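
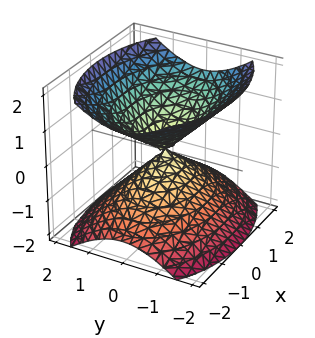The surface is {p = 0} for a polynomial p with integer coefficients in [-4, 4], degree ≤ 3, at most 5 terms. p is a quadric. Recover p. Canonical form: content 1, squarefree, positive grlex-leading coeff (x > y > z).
x^2 + 2*y^2 - 2*z^2

(a) There are 2 components. Treating them together as one polynomial.
(b) Degree: a double cone through the origin; a quadric, so deg p = 2.
(c) Symmetries: mirror symmetry z ↦ −z ⇒ only even powers of z; the x ↦ −x reflection is a symmetry, so x appears only in even powers; the y ↦ −y reflection is a symmetry, so y appears only in even powers.
(d) Checking where it meets the axes: one z-axis crossing is at z = 0; it meets the x-axis at x = 0 (among the integer gridlines); one y-axis crossing is at y = 0.
(e) Putting this together gives p.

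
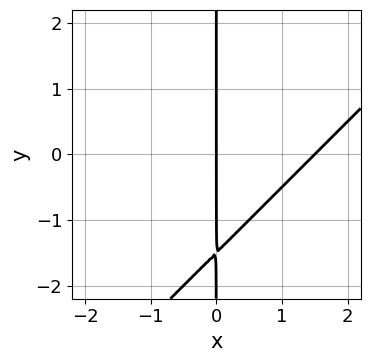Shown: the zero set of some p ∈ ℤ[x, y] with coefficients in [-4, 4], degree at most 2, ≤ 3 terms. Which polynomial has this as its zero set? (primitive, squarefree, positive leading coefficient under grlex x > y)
(a) Degree: no degree-1 curve has this shape, so deg p = 2.
(b) Against the integer gridlines: one x-axis crossing is at x = 0; the visible y-axis segment lies entirely on the curve.
(c) Matching integer coefficients to the picture gives p.

2*x^2 - 2*x*y - 3*x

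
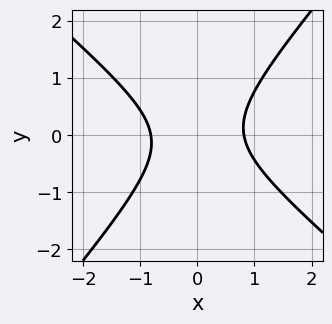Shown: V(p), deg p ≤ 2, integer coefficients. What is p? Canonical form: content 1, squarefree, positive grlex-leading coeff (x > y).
1. The degree is 2 — a generic line meets the curve in up to 2 points.
2. Checking where it meets the axes: the curve avoids every integer y-axis point in the box.
3. Solving for integer coefficients yields p as stated.

3*x^2 + x*y - 3*y^2 - 2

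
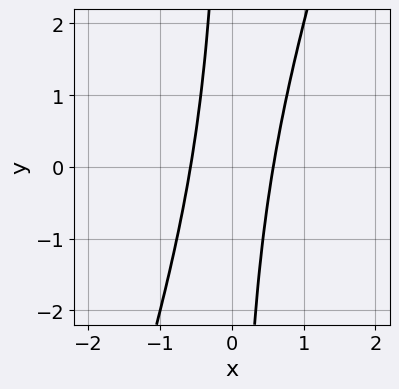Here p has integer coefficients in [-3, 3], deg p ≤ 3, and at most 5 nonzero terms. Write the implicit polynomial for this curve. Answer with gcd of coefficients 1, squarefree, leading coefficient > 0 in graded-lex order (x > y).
3*x^2 - x*y - 1

Degree: the shape is more complex than any degree-1 curve, so deg p = 2.
From the axis intercepts and sections: no y-intercept at any integer in the box.
Solving for integer coefficients yields p as stated.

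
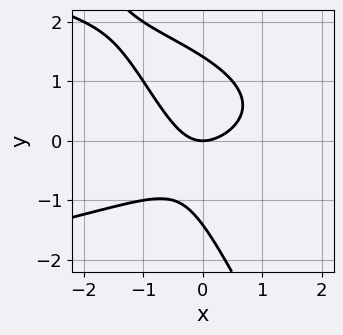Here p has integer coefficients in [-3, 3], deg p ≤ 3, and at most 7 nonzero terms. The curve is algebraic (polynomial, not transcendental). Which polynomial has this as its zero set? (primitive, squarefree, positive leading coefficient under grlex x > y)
2*x*y^2 + y^3 + 2*x^2 - x*y - 2*y

(a) Degree: a generic line meets the curve in up to 3 points, so deg p = 3.
(b) Observable constraints: one x-axis crossing is at x = 0; it crosses the y-axis at the gridline y = 0.
(c) Assembling these constraints gives the stated polynomial.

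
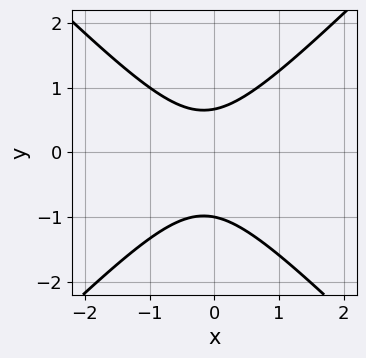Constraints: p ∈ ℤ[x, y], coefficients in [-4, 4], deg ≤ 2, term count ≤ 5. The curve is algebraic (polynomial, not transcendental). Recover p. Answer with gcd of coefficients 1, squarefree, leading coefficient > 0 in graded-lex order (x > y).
3*x^2 - 3*y^2 + x - y + 2

(a) deg p = 2. A generic line meets the curve in up to 2 points.
(b) Checking where it meets the axes: no x-intercept at any integer in the box; it meets the y-axis at y = -1 (among the integer gridlines).
(c) Matching integer coefficients to the picture gives p.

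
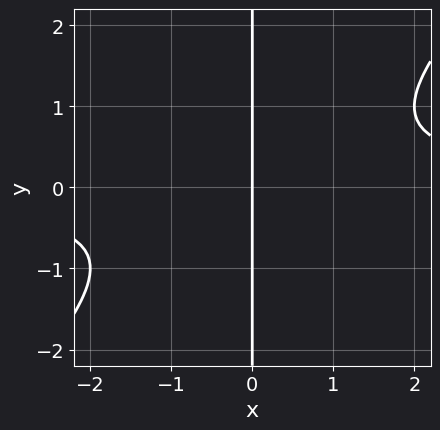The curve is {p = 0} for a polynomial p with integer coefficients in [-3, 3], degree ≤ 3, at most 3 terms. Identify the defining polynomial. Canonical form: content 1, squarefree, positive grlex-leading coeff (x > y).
x^2*y - x*y^2 - x

(a) The degree is 3 — a generic line meets the curve in up to 3 points.
(b) Reading off the gridlines: it crosses the x-axis at the gridline x = 0; the visible y-axis segment lies entirely on the curve.
(c) Putting this together gives p.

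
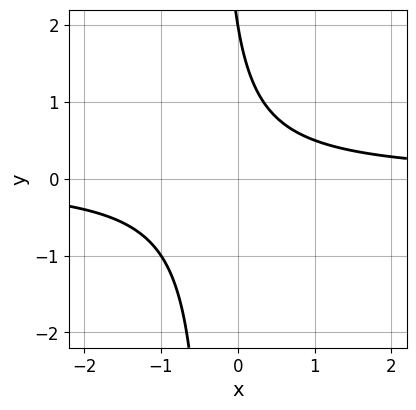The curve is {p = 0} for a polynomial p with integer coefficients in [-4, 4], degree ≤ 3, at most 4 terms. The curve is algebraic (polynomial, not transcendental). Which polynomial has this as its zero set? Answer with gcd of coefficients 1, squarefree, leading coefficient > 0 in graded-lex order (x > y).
3*x*y + y - 2

The degree is 2 — a generic line meets the curve in up to 2 points.
Checking where it meets the axes: it crosses the y-axis at the gridline y = 2; no x-intercept at any integer in the box.
Matching integer coefficients to the picture gives p.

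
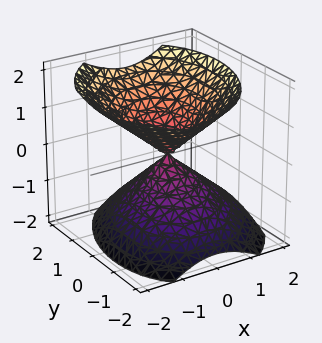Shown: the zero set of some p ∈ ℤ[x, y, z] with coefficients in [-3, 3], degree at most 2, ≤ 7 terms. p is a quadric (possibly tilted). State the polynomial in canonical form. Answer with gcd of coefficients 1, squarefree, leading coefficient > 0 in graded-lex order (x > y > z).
(a) There are 2 components.
(b) The degree is 2 — a generic line meets the surface in up to 2 points.
(c) Reading off the gridlines: one y-axis crossing is at y = 0; it crosses the z-axis at the gridline z = 0.
(d) Matching integer coefficients to the picture gives p.

3*x^2 - x*y + x*z + 2*y^2 - 3*z^2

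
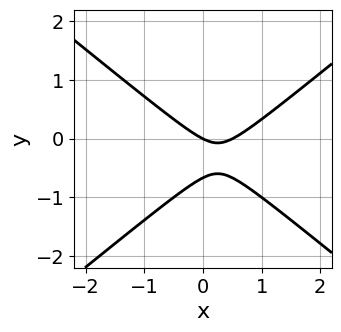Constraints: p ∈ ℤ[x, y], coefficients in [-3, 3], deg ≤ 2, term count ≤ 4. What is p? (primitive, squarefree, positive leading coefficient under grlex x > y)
Degree: no degree-1 curve has this shape, so deg p = 2.
From the axis intercepts and sections: it crosses the y-axis at the gridline y = 0; it crosses the x-axis at the gridline x = 0.
Together with the visible shape, these determine p as stated.

2*x^2 - 3*y^2 - x - 2*y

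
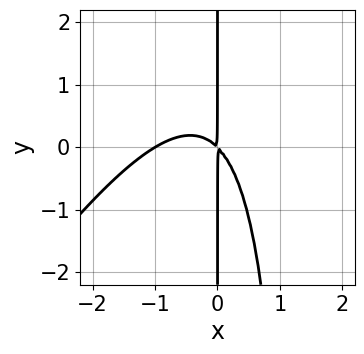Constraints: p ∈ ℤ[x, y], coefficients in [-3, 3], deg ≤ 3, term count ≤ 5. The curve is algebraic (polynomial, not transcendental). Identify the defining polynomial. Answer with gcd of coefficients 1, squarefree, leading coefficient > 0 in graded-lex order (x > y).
(a) Degree: a generic line meets the curve in up to 3 points, so deg p = 3.
(b) From the axis intercepts and sections: it meets the x-axis at x = -1 (among the integer gridlines); every point of the y-axis in the box is on the curve.
(c) Together with the visible shape, these determine p as stated.

3*x^3 - 2*x^2*y + 3*x^2 + 3*x*y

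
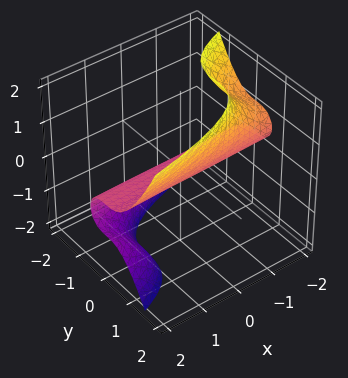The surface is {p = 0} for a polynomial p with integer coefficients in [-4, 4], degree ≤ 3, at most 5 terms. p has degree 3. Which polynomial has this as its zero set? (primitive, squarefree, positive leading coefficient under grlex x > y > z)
x*z^2 - 2*y^3 + 2*z

Degree: a generic line meets the surface in up to 3 points, so deg p = 3.
From the axis intercepts and sections: it crosses the y-axis at the gridline y = 0; it crosses the z-axis at the gridline z = 0; every point of the x-axis in the box is on the surface.
Fitting integer coefficients to these (and the overall shape) gives p.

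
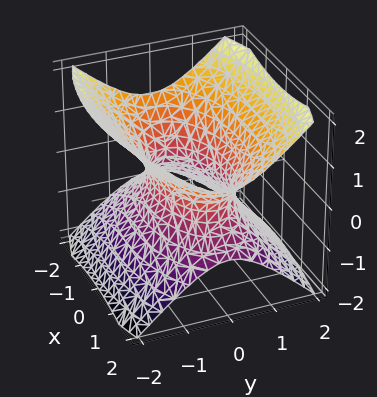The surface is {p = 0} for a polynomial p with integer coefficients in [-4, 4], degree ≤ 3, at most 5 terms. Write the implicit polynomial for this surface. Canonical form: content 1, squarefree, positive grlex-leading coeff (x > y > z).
x^2 + 3*y^2 - 3*z^2 - 2

First, the degree is 2 — an hourglass — one-sheet hyperboloid; a quadric.
Then, symmetries: it's symmetric under y → −y, forcing even powers of y; it's symmetric under x → −x, forcing even powers of x; it's symmetric under z → −z, forcing even powers of z.
Then, from the visible intercepts: the surface avoids every integer z-axis point in the box.
Finally, these observations pin down the coefficients.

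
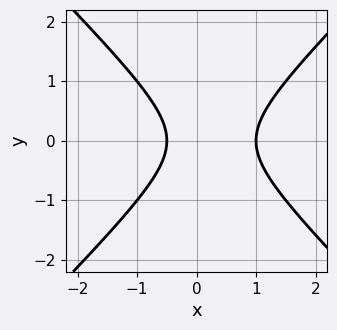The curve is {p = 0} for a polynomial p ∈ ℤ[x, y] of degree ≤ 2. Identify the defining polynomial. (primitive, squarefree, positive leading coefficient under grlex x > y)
First, deg p = 2.
Next, symmetries: the y ↦ −y reflection is a symmetry, so y appears only in even powers.
Next, from the visible intercepts: it misses every integer gridline on the y-axis; it meets the x-axis at x = 1 (among the integer gridlines).
Finally, the integer polynomial consistent with all of this is the stated p.

2*x^2 - 2*y^2 - x - 1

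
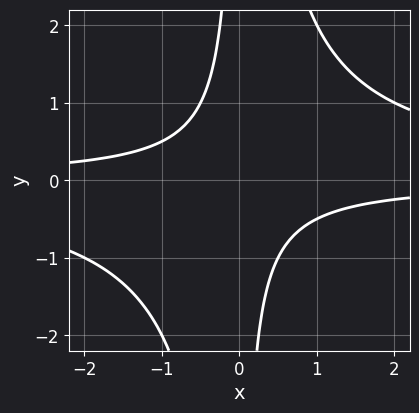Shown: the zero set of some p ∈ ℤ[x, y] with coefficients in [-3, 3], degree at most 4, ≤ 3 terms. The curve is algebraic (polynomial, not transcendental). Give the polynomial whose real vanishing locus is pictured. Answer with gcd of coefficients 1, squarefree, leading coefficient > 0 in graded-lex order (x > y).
The degree is 4 — no degree-3 curve has this shape.
From the visible intercepts: no y-intercept at any integer in the box; no x-intercept at any integer in the box.
Putting this together gives p.

2*x^2*y^2 - 3*x*y - 2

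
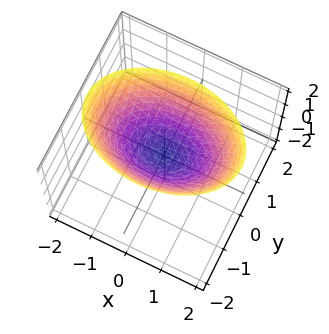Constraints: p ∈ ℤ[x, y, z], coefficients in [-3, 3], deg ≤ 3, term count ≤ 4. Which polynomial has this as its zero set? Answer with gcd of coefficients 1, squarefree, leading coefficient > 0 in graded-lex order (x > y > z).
x^2 + 2*y^2 - 2*z

deg p = 2. A single bowl opening along one axis; a quadric.
Symmetries: it's symmetric under x → −x, forcing even powers of x; mirror symmetry y ↦ −y ⇒ only even powers of y.
Observable constraints: one z-axis crossing is at z = 0; it crosses the y-axis at the gridline y = 0.
Together with the visible shape, these determine p as stated.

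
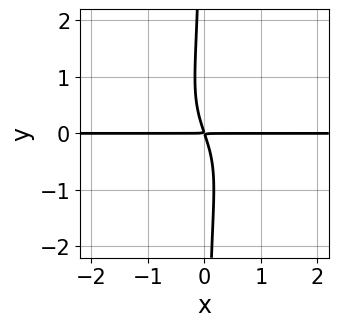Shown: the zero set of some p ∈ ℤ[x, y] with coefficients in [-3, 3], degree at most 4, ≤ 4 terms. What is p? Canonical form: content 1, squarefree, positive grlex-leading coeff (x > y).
3*x*y^3 + 3*x*y + y^2

deg p = 4.
From the visible intercepts: every point of the x-axis in the box is on the curve.
Assembling these constraints gives the stated polynomial.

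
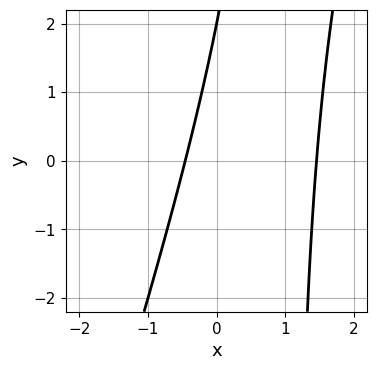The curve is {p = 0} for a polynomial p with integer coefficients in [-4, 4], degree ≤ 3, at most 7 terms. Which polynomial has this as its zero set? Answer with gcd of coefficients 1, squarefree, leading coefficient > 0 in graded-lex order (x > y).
1. deg p = 2. A generic line meets the curve in up to 2 points.
2. Reading off the gridlines: it crosses the y-axis at the gridline y = 2.
3. Solving for integer coefficients yields p as stated.

3*x^2 - x*y - 3*x + y - 2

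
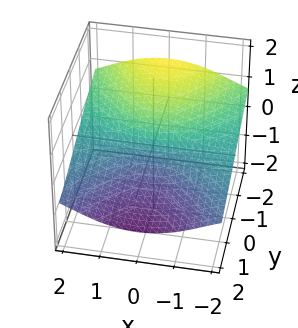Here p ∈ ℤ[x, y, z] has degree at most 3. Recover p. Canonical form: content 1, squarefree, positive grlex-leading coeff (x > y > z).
(a) The degree is 3 — the shape is more complex than any degree-2 surface.
(b) Observable constraints: every point of the x-axis in the box is on the surface; one z-axis crossing is at z = 0; it crosses the y-axis at the gridline y = 0.
(c) Fitting integer coefficients to these (and the overall shape) gives p.

2*x^2*z + 3*z^3 + 3*y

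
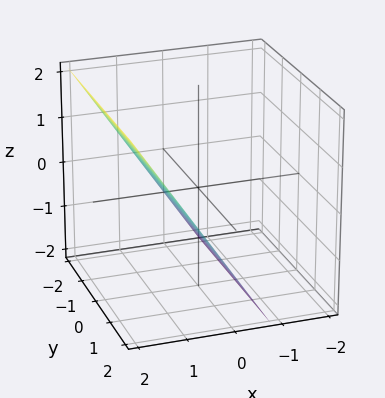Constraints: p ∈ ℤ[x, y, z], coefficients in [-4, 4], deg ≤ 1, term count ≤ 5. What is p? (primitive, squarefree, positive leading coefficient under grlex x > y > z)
3*x - 2*z - 2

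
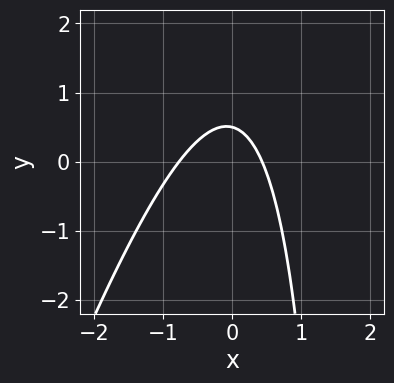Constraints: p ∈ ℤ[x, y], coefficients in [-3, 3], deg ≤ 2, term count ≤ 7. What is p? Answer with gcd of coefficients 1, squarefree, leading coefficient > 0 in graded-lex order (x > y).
3*x^2 - x*y + x + 2*y - 1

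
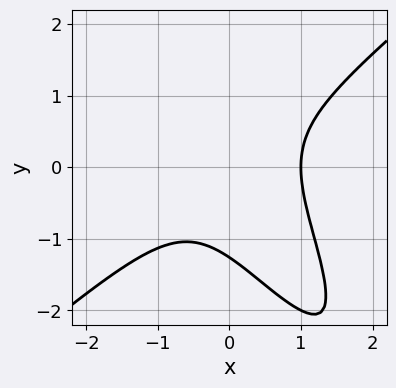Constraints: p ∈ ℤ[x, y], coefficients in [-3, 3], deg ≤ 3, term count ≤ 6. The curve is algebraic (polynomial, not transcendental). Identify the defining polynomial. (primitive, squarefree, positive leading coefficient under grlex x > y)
2*x^3 - 2*x*y^2 - y^3 - 2

1. Degree: the shape is more complex than any degree-2 curve, so deg p = 3.
2. Checking where it meets the axes: it meets the x-axis at x = 1 (among the integer gridlines).
3. Together with the visible shape, these determine p as stated.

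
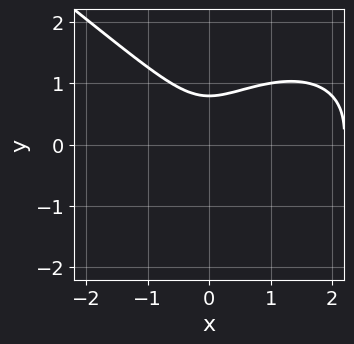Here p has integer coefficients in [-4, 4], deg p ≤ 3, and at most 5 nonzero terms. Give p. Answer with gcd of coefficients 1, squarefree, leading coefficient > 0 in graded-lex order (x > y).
x^3 + 2*y^3 - 2*x^2 - 1

(a) deg p = 3.
(b) From the axis intercepts and sections: the curve avoids every integer x-axis point in the box.
(c) Fitting integer coefficients to these (and the overall shape) gives p.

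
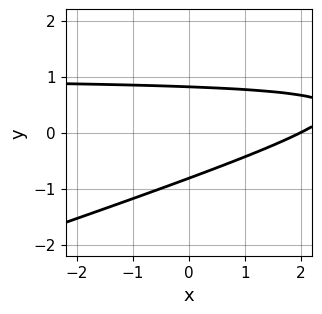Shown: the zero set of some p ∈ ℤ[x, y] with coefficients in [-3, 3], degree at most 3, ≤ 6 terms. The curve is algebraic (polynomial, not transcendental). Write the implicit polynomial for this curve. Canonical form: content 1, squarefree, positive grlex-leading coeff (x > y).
x*y - 3*y^2 - x + 2

1. Degree: no degree-1 curve has this shape, so deg p = 2.
2. Checking where it meets the axes: it meets the x-axis at x = 2 (among the integer gridlines).
3. Solving for integer coefficients yields p as stated.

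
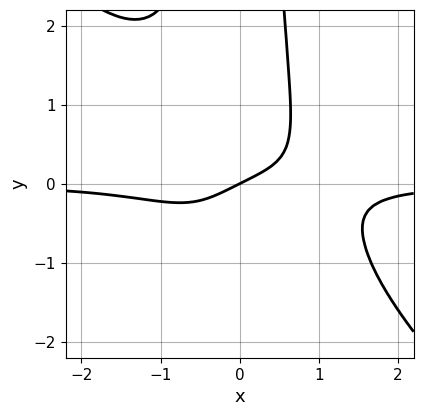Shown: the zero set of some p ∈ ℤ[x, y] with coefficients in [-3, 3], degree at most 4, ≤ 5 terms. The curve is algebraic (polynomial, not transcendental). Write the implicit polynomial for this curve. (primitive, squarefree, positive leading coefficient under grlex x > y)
2*x^3*y + 2*x^2*y^2 + x - 2*y

First, the degree is 4 — a generic line meets the curve in up to 4 points.
Next, observable constraints: it meets the y-axis at y = 0 (among the integer gridlines); it meets the x-axis at x = 0 (among the integer gridlines).
Finally, fitting integer coefficients to these (and the overall shape) gives p.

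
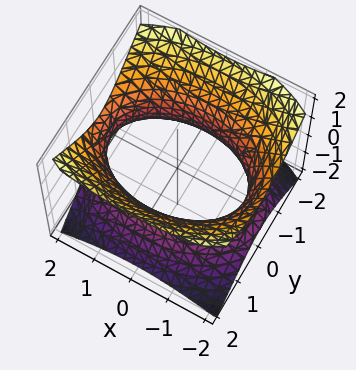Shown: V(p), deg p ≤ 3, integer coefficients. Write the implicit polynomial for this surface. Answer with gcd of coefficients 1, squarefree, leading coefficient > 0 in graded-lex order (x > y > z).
x^2 + 2*y^2 - 2*z^2 - 3

1. deg p = 2.
2. Symmetries: the y ↦ −y reflection is a symmetry, so y appears only in even powers; it's symmetric under x → −x, forcing even powers of x; mirror symmetry z ↦ −z ⇒ only even powers of z.
3. From the visible intercepts: no z-intercept at any integer in the box.
4. Matching integer coefficients to the picture gives p.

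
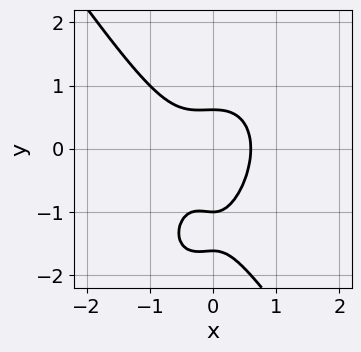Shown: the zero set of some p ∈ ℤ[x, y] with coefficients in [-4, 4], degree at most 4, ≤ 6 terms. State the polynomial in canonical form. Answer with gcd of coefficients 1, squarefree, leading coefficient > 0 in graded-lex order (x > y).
(a) Degree: the shape is more complex than any degree-2 curve, so deg p = 3.
(b) Reading off the gridlines: one y-axis crossing is at y = -1.
(c) Fitting integer coefficients to these (and the overall shape) gives p.

3*x^3 + y^3 + x^2 + 2*y^2 - 1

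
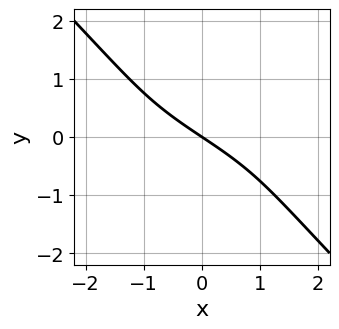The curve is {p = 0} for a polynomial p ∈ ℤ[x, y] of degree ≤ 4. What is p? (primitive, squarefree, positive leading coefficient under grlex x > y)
First, degree: no degree-2 curve has this shape, so deg p = 3.
Next, against the integer gridlines: it crosses the x-axis at the gridline x = 0; it crosses the y-axis at the gridline y = 0.
Finally, the integer polynomial consistent with all of this is the stated p.

2*x*y^2 + 2*y^3 + 2*x + 3*y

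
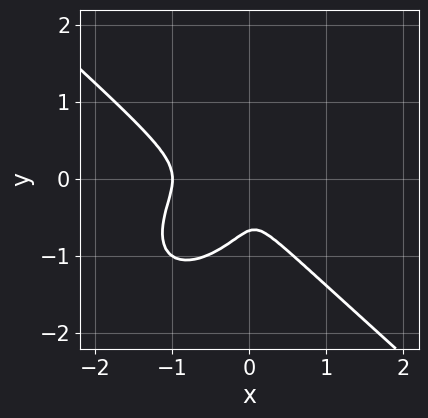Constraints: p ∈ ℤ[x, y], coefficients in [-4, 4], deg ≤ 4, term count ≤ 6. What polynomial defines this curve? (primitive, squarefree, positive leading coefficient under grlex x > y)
3*x^3 - x*y^2 + 3*y^3 + 3*x^2 + 2*y^2

deg p = 3. A generic line meets the curve in up to 3 points.
Checking where it meets the axes: one x-axis crossing is at x = -1.
Putting this together gives p.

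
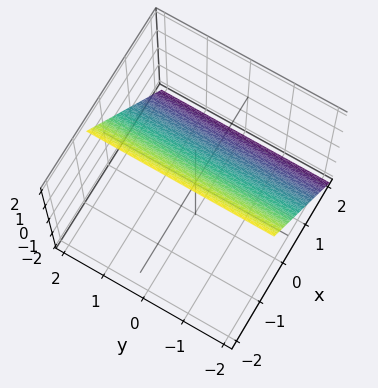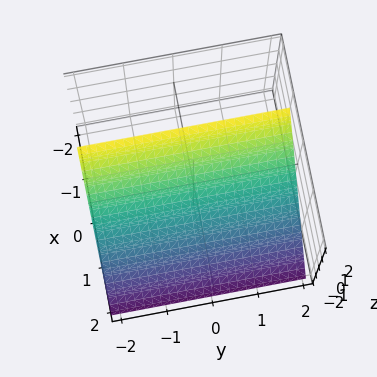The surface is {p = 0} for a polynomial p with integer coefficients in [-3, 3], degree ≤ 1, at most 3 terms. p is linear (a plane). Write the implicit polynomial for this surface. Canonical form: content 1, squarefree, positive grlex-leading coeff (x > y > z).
(a) The degree is 1 — every cross-section is a straight line — this is a plane.
(b) From the axis intercepts and sections: it misses every integer gridline on the y-axis; it crosses the z-axis at the gridline z = 1.
(c) Fitting integer coefficients to these (and the overall shape) gives p.

3*x + 2*z - 2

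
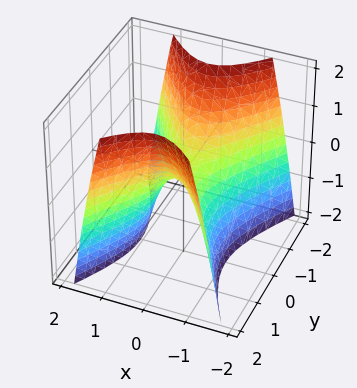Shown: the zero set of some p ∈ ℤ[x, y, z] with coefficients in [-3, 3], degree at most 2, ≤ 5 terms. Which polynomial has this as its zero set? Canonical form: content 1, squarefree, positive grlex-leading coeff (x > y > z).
2*x^2 - y^2 + z

deg p = 2. A saddle surface; a quadric.
Symmetries: the y ↦ −y reflection is a symmetry, so y appears only in even powers; mirror symmetry x ↦ −x ⇒ only even powers of x.
From the visible intercepts: one z-axis crossing is at z = 0; one x-axis crossing is at x = 0.
Putting this together gives p.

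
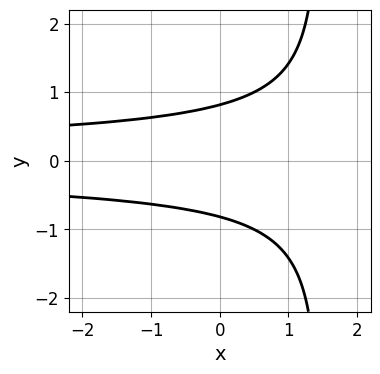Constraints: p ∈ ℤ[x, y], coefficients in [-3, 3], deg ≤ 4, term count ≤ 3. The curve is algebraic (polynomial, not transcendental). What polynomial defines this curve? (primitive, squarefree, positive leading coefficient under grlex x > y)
First, the degree is 3 — a generic line meets the curve in up to 3 points.
Next, symmetries: it's symmetric under y → −y, forcing even powers of y.
Next, reading off the gridlines: it misses every integer gridline on the x-axis.
Finally, together with the visible shape, these determine p as stated.

2*x*y^2 - 3*y^2 + 2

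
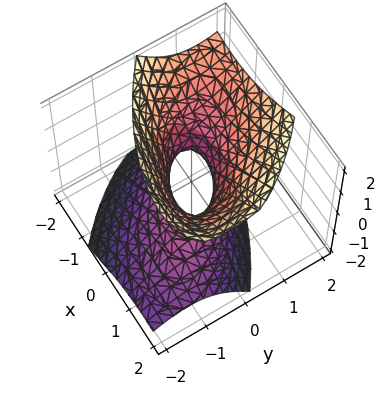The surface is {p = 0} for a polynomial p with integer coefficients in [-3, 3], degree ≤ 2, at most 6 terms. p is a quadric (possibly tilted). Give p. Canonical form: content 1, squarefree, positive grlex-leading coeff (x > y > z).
2*x^2 + 3*x*y + 3*y^2 - 2*y*z - 2*z^2 - 1

1. deg p = 2.
2. From the axis intercepts and sections: no z-intercept at any integer in the box.
3. These observations pin down the coefficients.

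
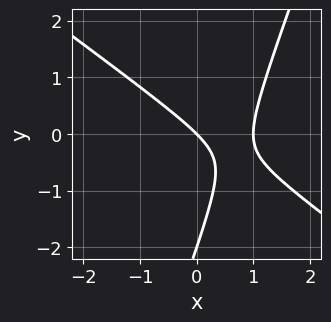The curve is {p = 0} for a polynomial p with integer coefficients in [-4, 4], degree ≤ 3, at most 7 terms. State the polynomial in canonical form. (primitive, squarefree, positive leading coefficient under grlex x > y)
2*x^2 + 2*x*y - y^2 - 2*x - 2*y

First, the degree is 2 — the shape is more complex than any degree-1 curve.
Next, observable constraints: the x-axis gridline crossings are at x ∈ {0, 1}; among the integer gridlines, it crosses the y-axis at y ∈ {-2, 0}.
Finally, putting this together gives p.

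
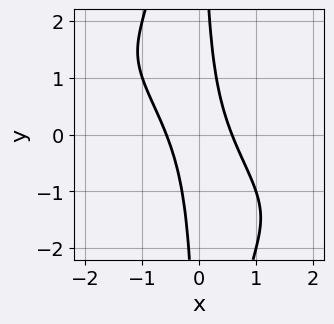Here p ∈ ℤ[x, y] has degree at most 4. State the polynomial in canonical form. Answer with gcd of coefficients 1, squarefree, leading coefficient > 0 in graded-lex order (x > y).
x^3*y + x^2*y^2 + 3*x^2 + 2*x*y - 1

(a) deg p = 4. A generic line meets the curve in up to 4 points.
(b) Observable constraints: no y-intercept at any integer in the box.
(c) Solving for integer coefficients yields p as stated.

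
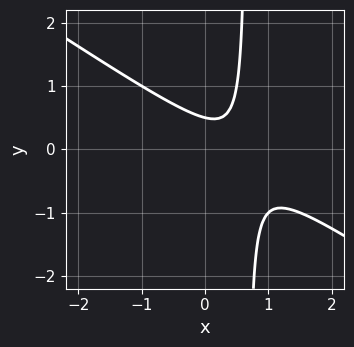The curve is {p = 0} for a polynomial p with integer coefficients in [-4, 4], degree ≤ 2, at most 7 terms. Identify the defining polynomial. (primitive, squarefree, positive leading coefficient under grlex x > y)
2*x^2 + 3*x*y - 2*x - 2*y + 1

(a) deg p = 2. No degree-1 curve has this shape.
(b) From the visible intercepts: the curve avoids every integer x-axis point in the box.
(c) Solving for integer coefficients yields p as stated.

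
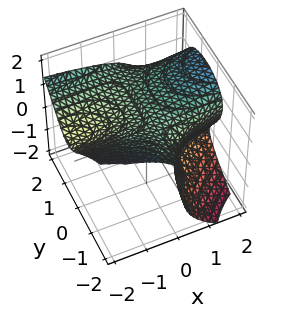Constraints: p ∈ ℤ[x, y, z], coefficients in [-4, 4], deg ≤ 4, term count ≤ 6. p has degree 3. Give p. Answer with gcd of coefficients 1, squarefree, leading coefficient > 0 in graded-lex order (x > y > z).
x*y^2 + z^3 - x*y - x*z - 1

Degree: the shape is more complex than any degree-2 surface, so deg p = 3.
Reading off the gridlines: the surface avoids every integer x-axis point in the box; the surface avoids every integer y-axis point in the box.
The integer polynomial consistent with all of this is the stated p.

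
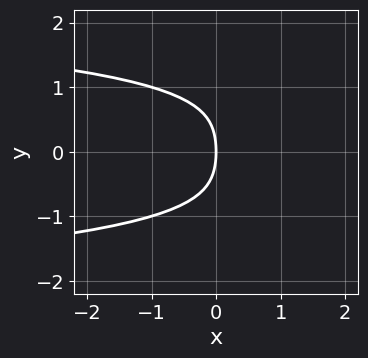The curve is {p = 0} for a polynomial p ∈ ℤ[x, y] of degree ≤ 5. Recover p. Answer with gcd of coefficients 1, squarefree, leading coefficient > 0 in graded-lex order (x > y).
2*y^4 + y^2 + 3*x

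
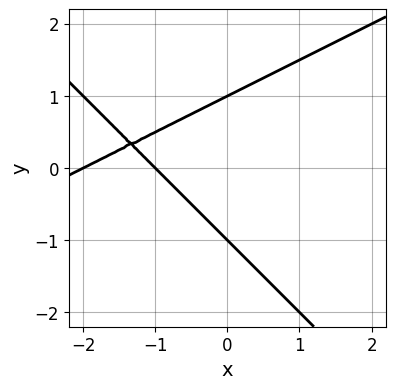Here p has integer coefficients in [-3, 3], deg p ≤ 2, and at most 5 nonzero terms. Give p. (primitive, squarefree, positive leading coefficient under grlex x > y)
x^2 - x*y - 2*y^2 + 3*x + 2

(a) Degree: the shape is more complex than any degree-1 curve, so deg p = 2.
(b) Reading off the gridlines: among the integer gridlines, it crosses the x-axis at x ∈ {-2, -1}; the y-axis gridline crossings are at y ∈ {-1, 1}.
(c) Putting this together gives p.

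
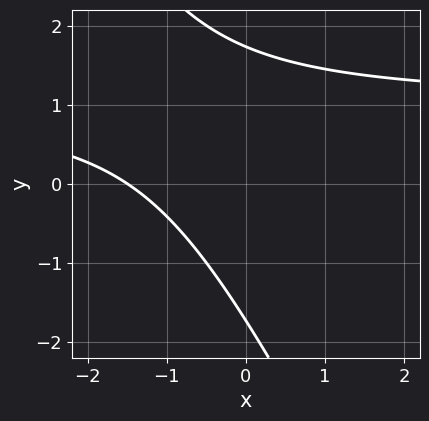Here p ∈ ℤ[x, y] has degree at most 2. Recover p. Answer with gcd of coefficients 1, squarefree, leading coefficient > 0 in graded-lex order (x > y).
2*x*y + y^2 - 2*x - 3

1. Degree: no degree-1 curve has this shape, so deg p = 2.
2. Putting this together gives p.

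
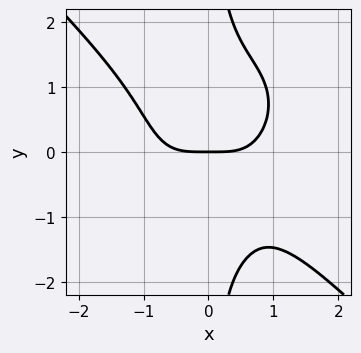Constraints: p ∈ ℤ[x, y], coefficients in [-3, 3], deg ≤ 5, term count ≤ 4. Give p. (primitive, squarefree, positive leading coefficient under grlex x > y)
2*x^4 + 2*x*y^3 - 3*y

deg p = 4.
From the axis intercepts and sections: one y-axis crossing is at y = 0; one x-axis crossing is at x = 0.
Together with the visible shape, these determine p as stated.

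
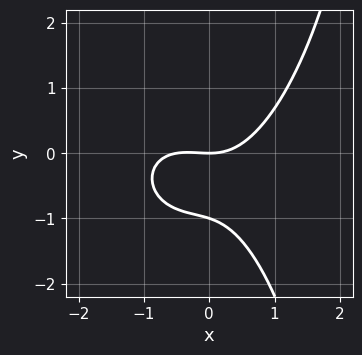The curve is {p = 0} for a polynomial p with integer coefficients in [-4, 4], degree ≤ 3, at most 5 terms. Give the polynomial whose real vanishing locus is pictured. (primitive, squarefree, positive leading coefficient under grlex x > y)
1. Degree: the shape is more complex than any degree-2 curve, so deg p = 3.
2. From the axis intercepts and sections: among the integer gridlines, it crosses the y-axis at y ∈ {-1, 0}; it meets the x-axis at x = 0 (among the integer gridlines).
3. The integer polynomial consistent with all of this is the stated p.

2*x^3 + x*y^2 + x^2 - 3*y^2 - 3*y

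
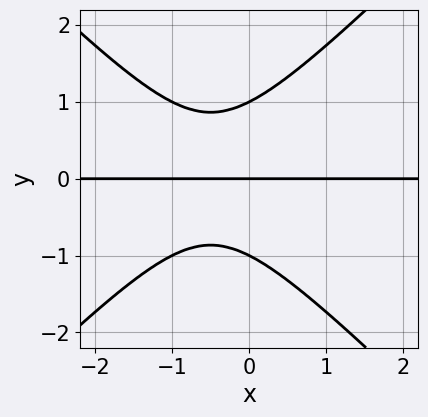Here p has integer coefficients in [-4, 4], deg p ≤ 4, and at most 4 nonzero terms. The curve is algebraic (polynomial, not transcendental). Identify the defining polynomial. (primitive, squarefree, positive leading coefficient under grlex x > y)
The degree is 3 — the shape is more complex than any degree-2 curve.
Reading off the gridlines: the visible x-axis segment lies entirely on the curve; the y-axis gridline crossings are at y ∈ {-1, 0, 1}.
Solving for integer coefficients yields p as stated.

x^2*y - y^3 + x*y + y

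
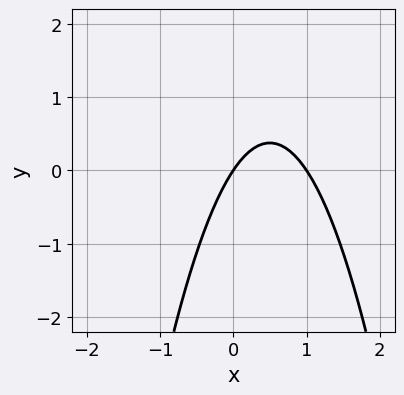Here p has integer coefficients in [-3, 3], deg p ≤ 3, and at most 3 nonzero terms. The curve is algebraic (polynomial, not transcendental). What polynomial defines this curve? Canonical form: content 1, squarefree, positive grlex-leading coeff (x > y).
Degree: the shape is more complex than any degree-1 curve, so deg p = 2.
From the visible intercepts: the x-axis gridline crossings are at x ∈ {0, 1}; one y-axis crossing is at y = 0.
Together with the visible shape, these determine p as stated.

3*x^2 - 3*x + 2*y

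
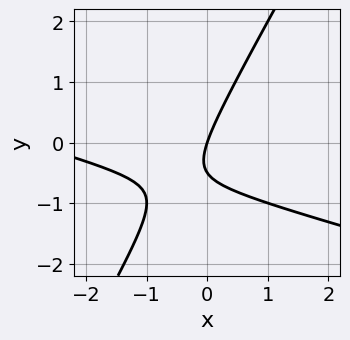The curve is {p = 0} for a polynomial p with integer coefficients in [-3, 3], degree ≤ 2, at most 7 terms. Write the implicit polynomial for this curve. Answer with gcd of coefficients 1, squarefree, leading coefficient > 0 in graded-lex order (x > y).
1. The degree is 2 — no degree-1 curve has this shape.
2. From the visible intercepts: one x-axis crossing is at x = 0; one y-axis crossing is at y = 0.
3. The integer polynomial consistent with all of this is the stated p.

x^2 + 3*x*y - 2*y^2 + 3*x - y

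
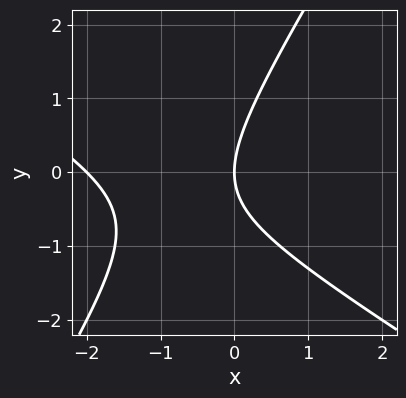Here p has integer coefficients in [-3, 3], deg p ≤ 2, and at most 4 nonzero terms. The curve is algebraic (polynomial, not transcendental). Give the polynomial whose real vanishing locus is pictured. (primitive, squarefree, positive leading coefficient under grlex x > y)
x^2 + x*y - y^2 + 2*x

1. The degree is 2 — the shape is more complex than any degree-1 curve.
2. Checking where it meets the axes: the x-axis gridline crossings are at x ∈ {-2, 0}; it crosses the y-axis at the gridline y = 0.
3. Putting this together gives p.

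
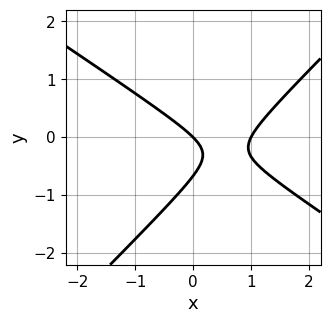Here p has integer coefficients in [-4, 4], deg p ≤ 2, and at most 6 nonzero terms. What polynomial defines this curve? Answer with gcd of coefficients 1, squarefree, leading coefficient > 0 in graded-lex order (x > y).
(a) Degree: a generic line meets the curve in up to 2 points, so deg p = 2.
(b) Observable constraints: the x-axis gridline crossings are at x ∈ {0, 1}; it meets the y-axis at y = 0 (among the integer gridlines).
(c) Assembling these constraints gives the stated polynomial.

2*x^2 + x*y - 3*y^2 - 2*x - 2*y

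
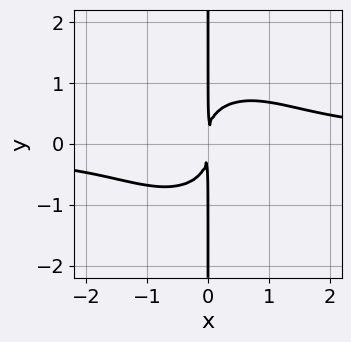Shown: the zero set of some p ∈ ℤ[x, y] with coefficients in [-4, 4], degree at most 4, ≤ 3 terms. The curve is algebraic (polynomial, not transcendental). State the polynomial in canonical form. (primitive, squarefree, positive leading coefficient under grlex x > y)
x^3*y + x*y^3 - x^2

First, the degree is 4 — a generic line meets the curve in up to 4 points.
Next, from the axis intercepts and sections: the visible y-axis segment lies entirely on the curve.
Finally, putting this together gives p.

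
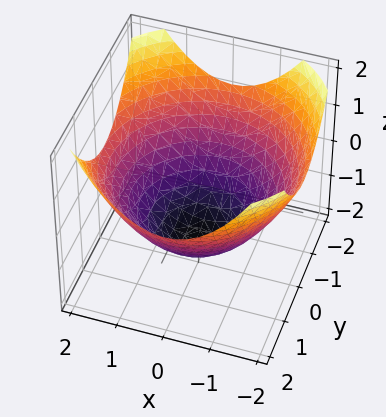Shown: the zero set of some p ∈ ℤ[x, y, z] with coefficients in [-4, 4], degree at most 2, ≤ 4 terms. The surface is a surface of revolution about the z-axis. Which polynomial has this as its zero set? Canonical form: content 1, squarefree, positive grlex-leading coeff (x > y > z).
1. Degree: the shape is more complex than any degree-1 surface, so deg p = 2.
2. Symmetry: the surface is invariant under rotation about z: p = q(x² + y², z).
3. From the axis intercepts and sections: a circular section at z = 0 has radius between 1 and 2.
4. Together with the visible shape, these determine p as stated.

x^2 + y^2 - 2*z - 3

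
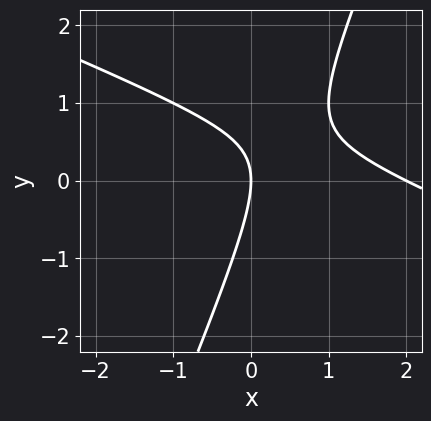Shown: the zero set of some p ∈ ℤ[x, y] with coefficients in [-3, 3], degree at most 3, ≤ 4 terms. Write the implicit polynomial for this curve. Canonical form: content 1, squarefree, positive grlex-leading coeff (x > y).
1. deg p = 2.
2. From the visible intercepts: the x-axis gridline crossings are at x ∈ {0, 2}; it meets the y-axis at y = 0 (among the integer gridlines).
3. Solving for integer coefficients yields p as stated.

x^2 + 2*x*y - y^2 - 2*x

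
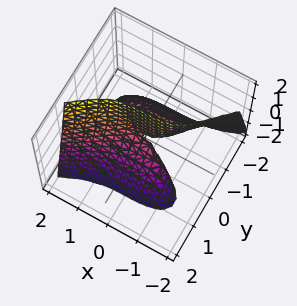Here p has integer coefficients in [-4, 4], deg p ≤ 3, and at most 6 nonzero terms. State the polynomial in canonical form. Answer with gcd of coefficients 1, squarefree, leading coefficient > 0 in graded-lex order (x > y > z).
First, the degree is 3 — the shape is more complex than any degree-2 surface.
Then, observable constraints: it meets the y-axis at y = 0 (among the integer gridlines); one x-axis crossing is at x = 0; the visible z-axis segment lies entirely on the surface.
Finally, solving for integer coefficients yields p as stated.

x^3 - 3*y^3 - 2*y^2 - 3*y*z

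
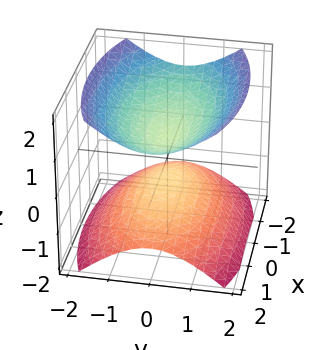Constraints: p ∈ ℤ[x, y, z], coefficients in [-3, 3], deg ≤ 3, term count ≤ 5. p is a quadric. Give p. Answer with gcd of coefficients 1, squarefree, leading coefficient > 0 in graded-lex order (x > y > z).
x^2 + 3*y^2 - 3*z^2 + 1

The picture has 2 separate pieces.
Degree: two sheets facing apart; a quadric, so deg p = 2.
Symmetries: mirror symmetry z ↦ −z ⇒ only even powers of z; the y ↦ −y reflection is a symmetry, so y appears only in even powers; it's symmetric under x → −x, forcing even powers of x.
Against the integer gridlines: no y-intercept at any integer in the box; no x-intercept at any integer in the box.
Solving for integer coefficients yields p as stated.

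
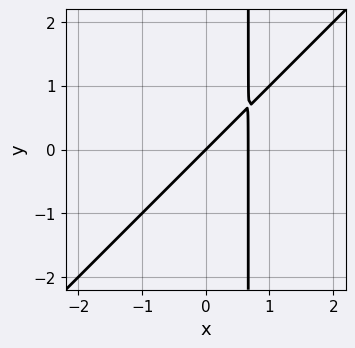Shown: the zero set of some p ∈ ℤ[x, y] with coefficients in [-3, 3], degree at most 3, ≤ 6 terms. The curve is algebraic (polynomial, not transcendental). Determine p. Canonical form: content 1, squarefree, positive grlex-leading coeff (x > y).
3*x^2 - 3*x*y - 2*x + 2*y

First, degree: no degree-1 curve has this shape, so deg p = 2.
Next, reading off the gridlines: one y-axis crossing is at y = 0; it meets the x-axis at x = 0 (among the integer gridlines).
Finally, assembling these constraints gives the stated polynomial.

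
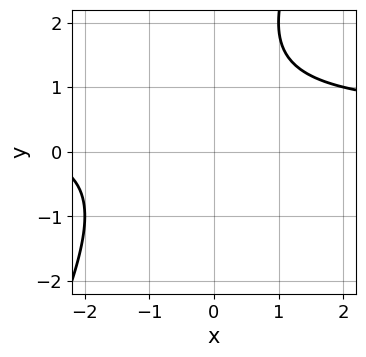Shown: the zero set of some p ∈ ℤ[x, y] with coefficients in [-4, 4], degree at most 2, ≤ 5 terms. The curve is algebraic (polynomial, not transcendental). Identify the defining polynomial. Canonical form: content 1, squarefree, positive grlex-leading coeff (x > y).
2*x*y - y^2 - x + 2*y - 3

1. deg p = 2. A generic line meets the curve in up to 2 points.
2. Reading off the gridlines: the curve avoids every integer y-axis point in the box; the curve avoids every integer x-axis point in the box.
3. Putting this together gives p.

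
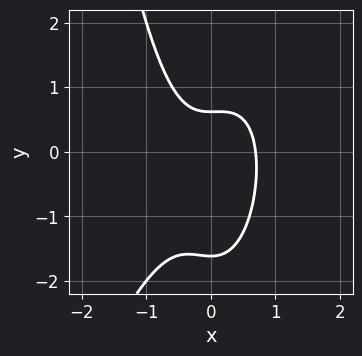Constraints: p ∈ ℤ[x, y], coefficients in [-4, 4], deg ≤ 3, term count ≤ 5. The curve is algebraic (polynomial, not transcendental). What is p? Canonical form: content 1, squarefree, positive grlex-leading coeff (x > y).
3*x^3 - x^2*y + y^2 + y - 1

First, degree: no degree-2 curve has this shape, so deg p = 3.
Finally, matching integer coefficients to the picture gives p.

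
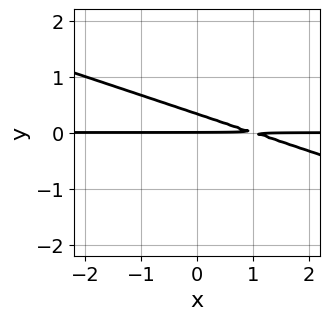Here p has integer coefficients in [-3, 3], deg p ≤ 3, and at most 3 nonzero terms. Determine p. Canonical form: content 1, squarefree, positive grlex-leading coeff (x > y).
x*y + 3*y^2 - y

The degree is 2 — a generic line meets the curve in up to 2 points.
Against the integer gridlines: every point of the x-axis in the box is on the curve; it crosses the y-axis at the gridline y = 0.
Assembling these constraints gives the stated polynomial.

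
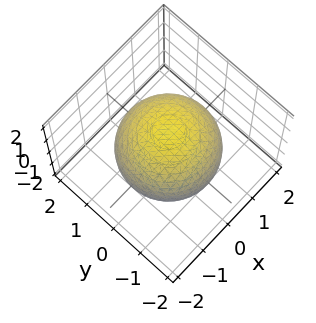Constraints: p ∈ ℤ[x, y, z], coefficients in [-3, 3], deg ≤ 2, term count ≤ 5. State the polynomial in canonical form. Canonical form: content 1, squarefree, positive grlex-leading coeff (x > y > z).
x^2 + y^2 + z^2 - 2

1. deg p = 2. A closed, bounded, convex surface; a quadric.
2. Symmetries: rotational symmetry about the z-axis ⇒ p depends on x, y only through x² + y²; it's symmetric under z → −z, forcing even powers of z.
3. From the axis intercepts and sections: a circular section at z = 0 has radius between 1 and 2.
4. Putting this together gives p.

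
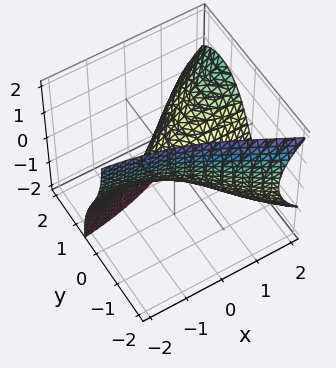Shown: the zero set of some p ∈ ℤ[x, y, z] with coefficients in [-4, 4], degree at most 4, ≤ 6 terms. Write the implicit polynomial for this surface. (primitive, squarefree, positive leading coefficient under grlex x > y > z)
y^3 + y*z^2 - 3*x*y + 3*z

First, the degree is 3 — the shape is more complex than any degree-2 surface.
Then, against the integer gridlines: the visible x-axis segment lies entirely on the surface; it meets the y-axis at y = 0 (among the integer gridlines); it crosses the z-axis at the gridline z = 0.
Finally, fitting integer coefficients to these (and the overall shape) gives p.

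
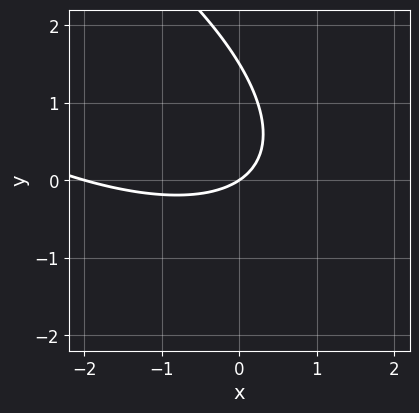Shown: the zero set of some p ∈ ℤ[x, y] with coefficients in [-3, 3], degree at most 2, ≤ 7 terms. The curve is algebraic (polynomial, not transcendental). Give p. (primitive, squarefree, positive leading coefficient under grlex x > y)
x^2 + 2*x*y + 2*y^2 + 2*x - 3*y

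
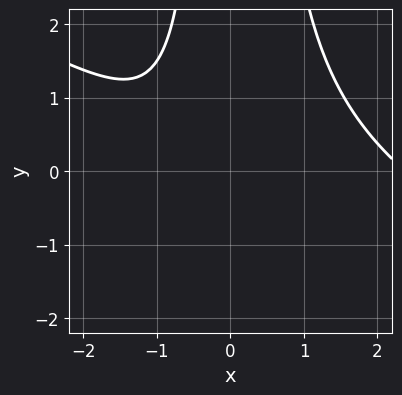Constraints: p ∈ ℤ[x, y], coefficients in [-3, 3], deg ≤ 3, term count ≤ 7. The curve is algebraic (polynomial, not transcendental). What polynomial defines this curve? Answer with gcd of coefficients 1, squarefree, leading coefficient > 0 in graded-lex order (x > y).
x^3 + 2*x^2*y - x^2 - 2*x - 3

The degree is 3 — a generic line meets the curve in up to 3 points.
Reading off the gridlines: no x-intercept at any integer in the box; no y-intercept at any integer in the box.
Putting this together gives p.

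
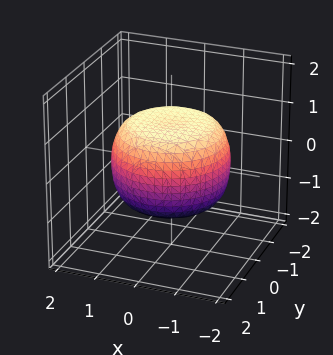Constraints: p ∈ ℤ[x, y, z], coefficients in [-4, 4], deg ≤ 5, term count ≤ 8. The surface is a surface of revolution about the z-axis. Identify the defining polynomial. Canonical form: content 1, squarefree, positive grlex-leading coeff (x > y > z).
x^4 + 2*x^2*y^2 + y^4 - x^2 - y^2 + 2*z^2 - 2

deg p = 4.
Symmetry: the surface is invariant under rotation about z: p = q(x² + y², z).
Checking where it meets the axes: the z-axis gridline crossings are at z ∈ {-1, 1}; a circular section at z = 0 has radius between 1 and 2.
Assembling these constraints gives the stated polynomial.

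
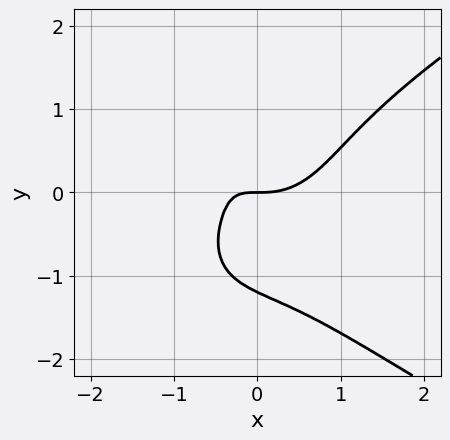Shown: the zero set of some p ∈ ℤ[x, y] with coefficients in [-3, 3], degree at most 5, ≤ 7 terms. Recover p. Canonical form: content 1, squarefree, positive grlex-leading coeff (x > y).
Degree: the shape is more complex than any degree-3 curve, so deg p = 4.
Observable constraints: one y-axis crossing is at y = 0; it crosses the x-axis at the gridline x = 0.
Fitting integer coefficients to these (and the overall shape) gives p.

2*y^4 - 3*x^3 + y^3 + 3*x*y + 2*y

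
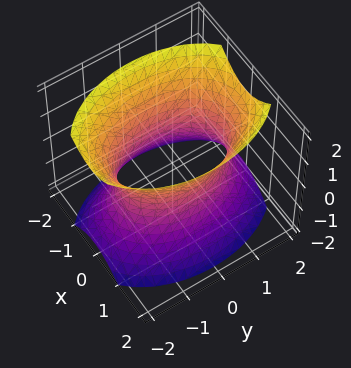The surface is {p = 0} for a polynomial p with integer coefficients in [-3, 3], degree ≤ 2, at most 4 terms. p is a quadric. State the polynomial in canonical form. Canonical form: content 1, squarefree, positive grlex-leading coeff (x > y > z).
(a) The degree is 2 — one connected sheet with a waist; a quadric.
(b) Symmetries: mirror symmetry y ↦ −y ⇒ only even powers of y; mirror symmetry x ↦ −x ⇒ only even powers of x; mirror symmetry z ↦ −z ⇒ only even powers of z.
(c) Against the integer gridlines: the surface avoids every integer z-axis point in the box; among the integer gridlines, it crosses the x-axis at x ∈ {-1, 1}.
(d) Fitting integer coefficients to these (and the overall shape) gives p.

2*x^2 + y^2 - z^2 - 2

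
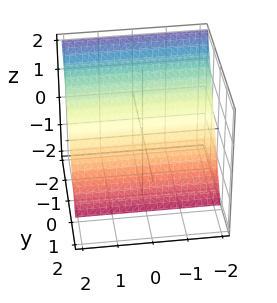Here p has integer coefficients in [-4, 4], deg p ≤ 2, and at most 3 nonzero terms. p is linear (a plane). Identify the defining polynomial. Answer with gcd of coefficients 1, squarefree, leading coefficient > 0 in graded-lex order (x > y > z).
3*y + 2*z + 2

(a) The degree is 1 — every cross-section is a straight line — this is a plane.
(b) From the axis intercepts and sections: it misses every integer gridline on the x-axis; it crosses the z-axis at the gridline z = -1.
(c) Solving for integer coefficients yields p as stated.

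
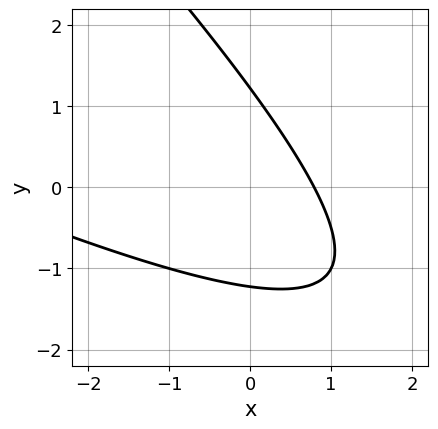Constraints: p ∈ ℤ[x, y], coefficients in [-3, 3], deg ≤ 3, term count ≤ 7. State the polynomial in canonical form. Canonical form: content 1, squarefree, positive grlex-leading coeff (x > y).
x^2 + 3*x*y + 2*y^2 + 3*x - 3

(a) The degree is 2 — the shape is more complex than any degree-1 curve.
(b) Putting this together gives p.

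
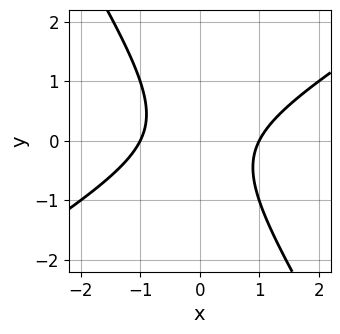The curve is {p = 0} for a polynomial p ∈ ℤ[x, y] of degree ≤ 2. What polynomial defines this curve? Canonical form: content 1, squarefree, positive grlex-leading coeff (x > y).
(a) The degree is 2 — a generic line meets the curve in up to 2 points.
(b) From the visible intercepts: the curve avoids every integer y-axis point in the box; among the integer gridlines, it crosses the x-axis at x ∈ {-1, 1}.
(c) These observations pin down the coefficients.

x^2 - x*y - y^2 - 1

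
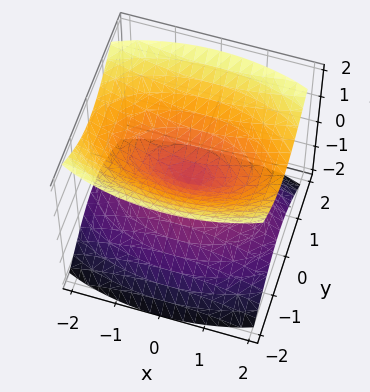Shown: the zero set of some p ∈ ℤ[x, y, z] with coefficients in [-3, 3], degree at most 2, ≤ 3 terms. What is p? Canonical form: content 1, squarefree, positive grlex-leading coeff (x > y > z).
First, there are 2 components.
Then, deg p = 2.
Next, symmetries: mirror symmetry x ↦ −x ⇒ only even powers of x; it's symmetric under y → −y, forcing even powers of y; mirror symmetry z ↦ −z ⇒ only even powers of z.
Next, checking where it meets the axes: it meets the x-axis at x = 0 (among the integer gridlines); it meets the y-axis at y = 0 (among the integer gridlines); it meets the z-axis at z = 0 (among the integer gridlines).
Finally, solving for integer coefficients yields p as stated.

x^2 + 3*y^2 - 3*z^2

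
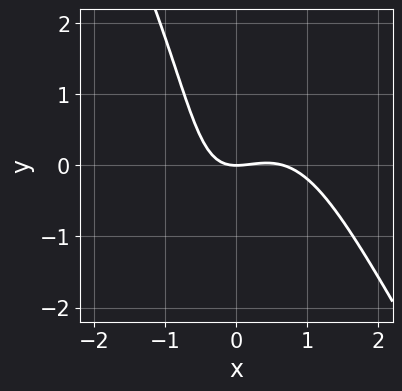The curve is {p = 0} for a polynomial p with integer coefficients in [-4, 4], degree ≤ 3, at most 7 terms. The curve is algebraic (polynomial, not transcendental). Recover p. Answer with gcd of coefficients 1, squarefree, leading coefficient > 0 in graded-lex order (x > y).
3*x^3 - x*y^2 - 2*x^2 + 2*x*y + 3*y

First, deg p = 3. The shape is more complex than any degree-2 curve.
Then, against the integer gridlines: it crosses the y-axis at the gridline y = 0; it meets the x-axis at x = 0 (among the integer gridlines).
Finally, assembling these constraints gives the stated polynomial.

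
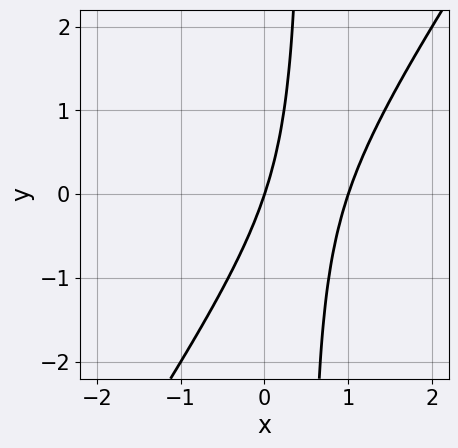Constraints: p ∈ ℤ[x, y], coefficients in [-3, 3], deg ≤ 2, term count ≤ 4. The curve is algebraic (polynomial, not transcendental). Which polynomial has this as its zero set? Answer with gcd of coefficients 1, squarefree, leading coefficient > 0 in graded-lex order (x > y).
3*x^2 - 2*x*y - 3*x + y

(a) The degree is 2 — a generic line meets the curve in up to 2 points.
(b) Reading off the gridlines: one y-axis crossing is at y = 0; the x-axis gridline crossings are at x ∈ {0, 1}.
(c) Together with the visible shape, these determine p as stated.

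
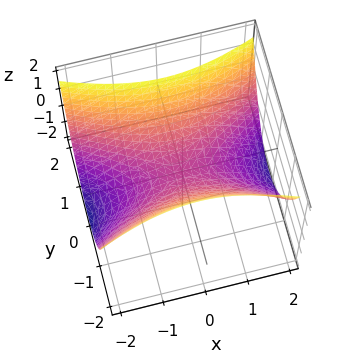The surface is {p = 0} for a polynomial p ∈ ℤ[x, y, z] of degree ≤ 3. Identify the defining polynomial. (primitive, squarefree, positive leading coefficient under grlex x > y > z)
Degree: a hyperbolic paraboloid; a quadric, so deg p = 2.
Symmetries: mirror symmetry y ↦ −y ⇒ only even powers of y; mirror symmetry x ↦ −x ⇒ only even powers of x.
From the axis intercepts and sections: it meets the x-axis at x = 0 (among the integer gridlines); it meets the y-axis at y = 0 (among the integer gridlines); it crosses the z-axis at the gridline z = 0.
Together with the visible shape, these determine p as stated.

x^2 - 3*y^2 + 3*z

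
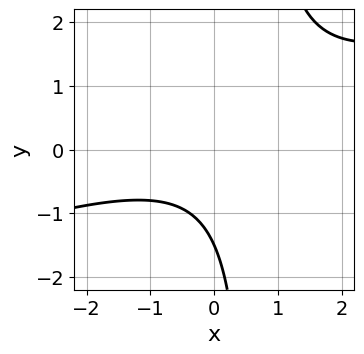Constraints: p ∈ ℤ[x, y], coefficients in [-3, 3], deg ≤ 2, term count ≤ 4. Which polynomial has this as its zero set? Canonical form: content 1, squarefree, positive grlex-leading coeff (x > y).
1. Degree: no degree-1 curve has this shape, so deg p = 2.
2. Checking where it meets the axes: it misses every integer gridline on the x-axis.
3. Solving for integer coefficients yields p as stated.

x^2 - 3*x*y + 2*y + 3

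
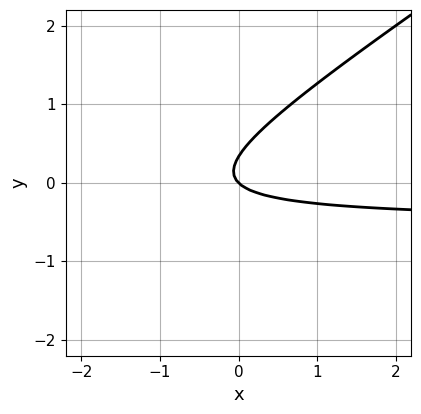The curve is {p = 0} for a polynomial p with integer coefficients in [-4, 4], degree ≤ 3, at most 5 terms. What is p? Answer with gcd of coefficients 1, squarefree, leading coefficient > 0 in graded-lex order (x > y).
2*x*y - 3*y^2 + x + y

deg p = 2. No degree-1 curve has this shape.
From the visible intercepts: it meets the x-axis at x = 0 (among the integer gridlines); it meets the y-axis at y = 0 (among the integer gridlines).
Matching integer coefficients to the picture gives p.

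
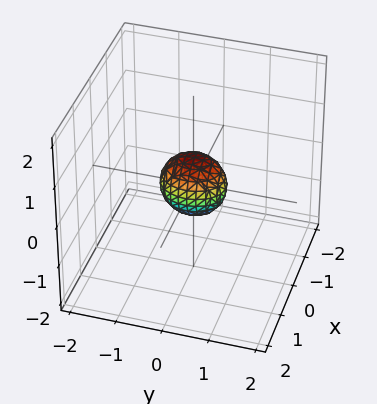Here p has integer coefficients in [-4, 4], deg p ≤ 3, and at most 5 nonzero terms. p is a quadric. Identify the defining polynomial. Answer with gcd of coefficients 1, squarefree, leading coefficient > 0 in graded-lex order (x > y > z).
(a) The degree is 2 — a closed, bounded, convex surface; a quadric.
(b) Symmetries: mirror symmetry x ↦ −x ⇒ only even powers of x; mirror symmetry y ↦ −y ⇒ only even powers of y; it's symmetric under z → −z, forcing even powers of z.
(c) Putting this together gives p.

3*x^2 + 2*y^2 + 2*z^2 - 1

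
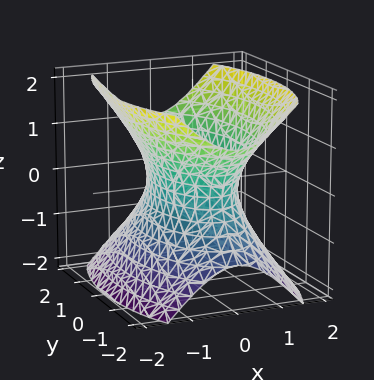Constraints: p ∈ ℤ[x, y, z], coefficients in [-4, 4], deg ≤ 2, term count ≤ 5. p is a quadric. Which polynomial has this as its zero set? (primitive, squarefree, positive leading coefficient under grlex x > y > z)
(a) The degree is 2 — one connected sheet with a waist; a quadric.
(b) Symmetries: the y ↦ −y reflection is a symmetry, so y appears only in even powers; mirror symmetry x ↦ −x ⇒ only even powers of x; mirror symmetry z ↦ −z ⇒ only even powers of z.
(c) From the axis intercepts and sections: the surface avoids every integer z-axis point in the box.
(d) The integer polynomial consistent with all of this is the stated p.

3*x^2 + y^2 - 2*z^2 - 2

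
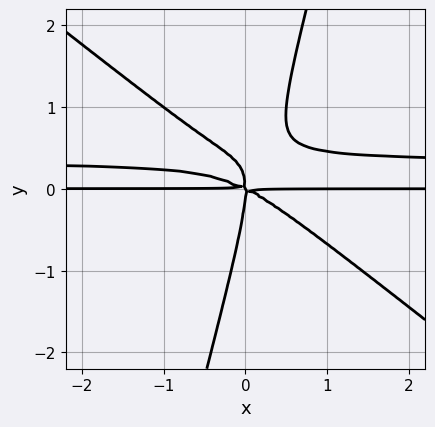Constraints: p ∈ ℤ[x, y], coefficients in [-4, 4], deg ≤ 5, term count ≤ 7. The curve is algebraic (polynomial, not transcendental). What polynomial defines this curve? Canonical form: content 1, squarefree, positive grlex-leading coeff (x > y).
3*x^2*y^2 + 3*x*y^3 - y^4 - x^2*y - 2*x*y^2

1. The degree is 4 — the shape is more complex than any degree-3 curve.
2. From the axis intercepts and sections: the visible x-axis segment lies entirely on the curve.
3. Solving for integer coefficients yields p as stated.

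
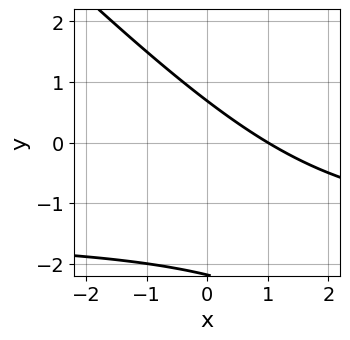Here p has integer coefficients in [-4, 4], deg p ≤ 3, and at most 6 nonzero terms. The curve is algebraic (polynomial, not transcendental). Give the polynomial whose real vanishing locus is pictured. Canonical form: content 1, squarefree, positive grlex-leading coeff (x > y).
2*x*y + 2*y^2 + 3*x + 3*y - 3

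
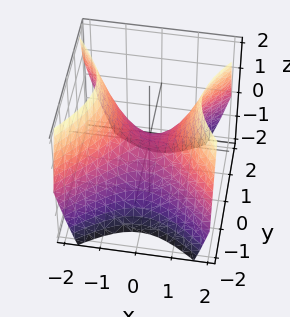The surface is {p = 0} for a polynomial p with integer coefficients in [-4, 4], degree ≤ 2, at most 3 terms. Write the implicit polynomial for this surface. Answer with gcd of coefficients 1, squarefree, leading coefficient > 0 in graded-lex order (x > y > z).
The degree is 2 — a saddle surface; a quadric.
Symmetries: mirror symmetry y ↦ −y ⇒ only even powers of y; it's symmetric under x → −x, forcing even powers of x.
From the axis intercepts and sections: one x-axis crossing is at x = 0; it meets the z-axis at z = 0 (among the integer gridlines); it meets the y-axis at y = 0 (among the integer gridlines).
These observations pin down the coefficients.

x^2 - y^2 - z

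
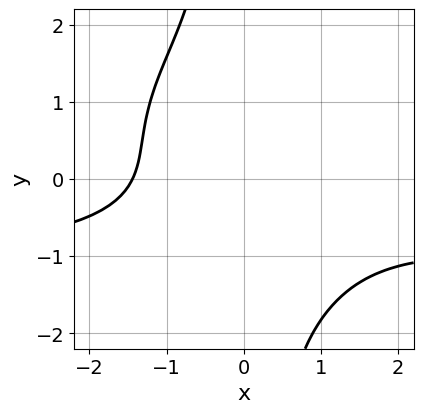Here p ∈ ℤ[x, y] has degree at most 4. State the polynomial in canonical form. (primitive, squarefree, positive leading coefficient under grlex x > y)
The degree is 4 — no degree-3 curve has this shape.
Observable constraints: the curve avoids every integer y-axis point in the box.
Putting this together gives p.

x^3*y + 2*x*y^3 + x^3 + 3*y^2 + 3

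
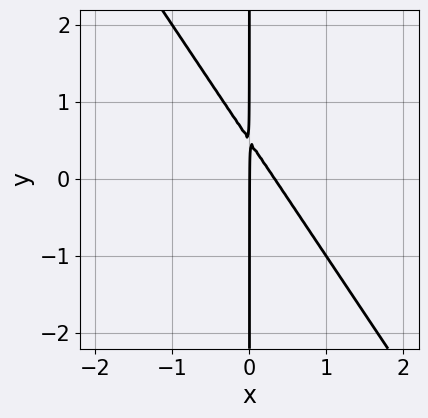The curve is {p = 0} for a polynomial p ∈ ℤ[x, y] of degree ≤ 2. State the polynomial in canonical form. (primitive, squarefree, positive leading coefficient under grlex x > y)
3*x^2 + 2*x*y - x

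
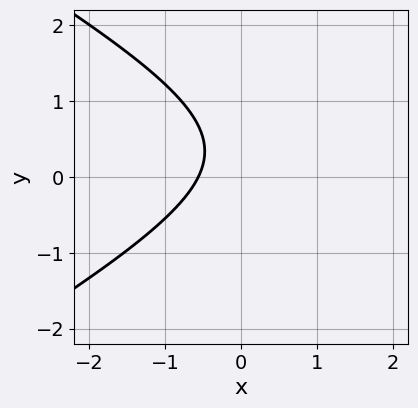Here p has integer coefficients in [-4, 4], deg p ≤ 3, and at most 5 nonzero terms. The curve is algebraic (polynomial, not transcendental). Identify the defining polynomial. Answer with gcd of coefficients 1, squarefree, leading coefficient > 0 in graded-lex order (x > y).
x^2 - 3*y^2 - 3*x + 2*y - 2

(a) deg p = 2. No degree-1 curve has this shape.
(b) Reading off the gridlines: the curve avoids every integer y-axis point in the box.
(c) These observations pin down the coefficients.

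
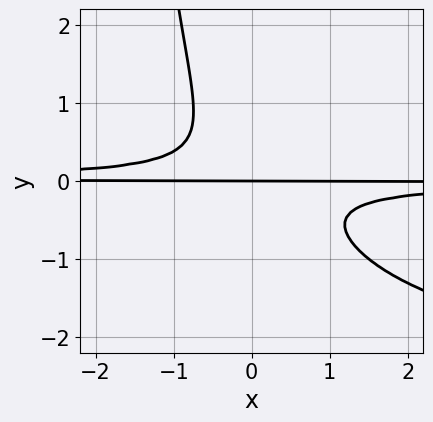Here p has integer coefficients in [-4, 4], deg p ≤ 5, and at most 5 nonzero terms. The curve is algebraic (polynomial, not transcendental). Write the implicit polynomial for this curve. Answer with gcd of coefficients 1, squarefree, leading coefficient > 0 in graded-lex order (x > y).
1. The degree is 4 — the shape is more complex than any degree-3 curve.
2. From the visible intercepts: every point of the x-axis in the box is on the curve; one y-axis crossing is at y = 0.
3. Solving for integer coefficients yields p as stated.

x*y^3 + 3*x*y^2 + 2*y^3 + y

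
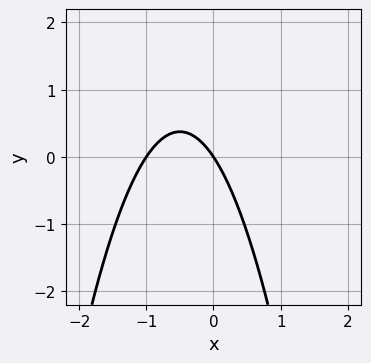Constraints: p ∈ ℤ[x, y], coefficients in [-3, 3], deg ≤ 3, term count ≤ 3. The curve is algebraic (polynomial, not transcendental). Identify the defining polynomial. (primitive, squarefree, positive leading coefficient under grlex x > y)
3*x^2 + 3*x + 2*y

First, degree: the shape is more complex than any degree-1 curve, so deg p = 2.
Then, observable constraints: one y-axis crossing is at y = 0; the x-axis gridline crossings are at x ∈ {-1, 0}.
Finally, together with the visible shape, these determine p as stated.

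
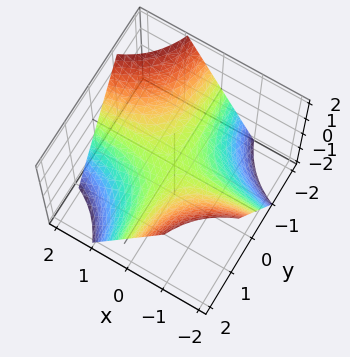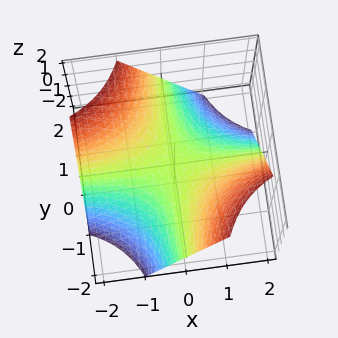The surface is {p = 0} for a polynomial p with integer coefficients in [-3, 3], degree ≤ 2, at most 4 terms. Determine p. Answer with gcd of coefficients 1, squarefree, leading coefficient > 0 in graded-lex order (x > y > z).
(a) Degree: the shape is more complex than any degree-1 surface, so deg p = 2.
(b) Against the integer gridlines: it crosses the z-axis at the gridline z = 0; the visible x-axis segment lies entirely on the surface; the visible y-axis segment lies entirely on the surface.
(c) Together with the visible shape, these determine p as stated.

x*y + z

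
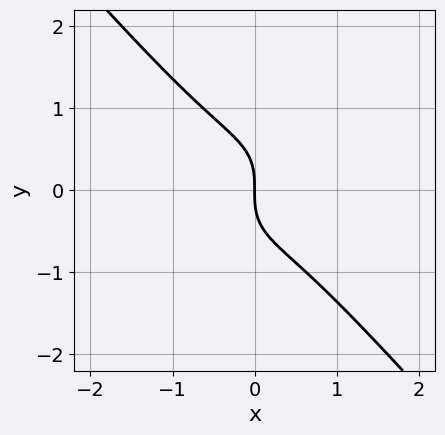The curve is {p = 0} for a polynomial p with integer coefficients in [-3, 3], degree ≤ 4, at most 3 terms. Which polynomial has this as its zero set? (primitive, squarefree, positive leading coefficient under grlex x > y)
3*x^3 + 2*y^3 + 2*x

First, the degree is 3 — the shape is more complex than any degree-2 curve.
Next, checking where it meets the axes: it crosses the x-axis at the gridline x = 0; one y-axis crossing is at y = 0.
Finally, fitting integer coefficients to these (and the overall shape) gives p.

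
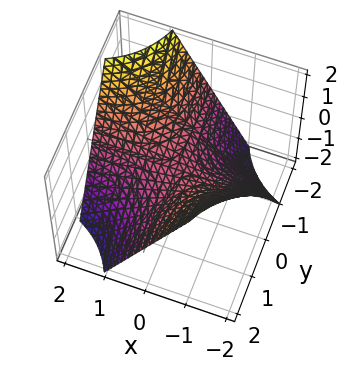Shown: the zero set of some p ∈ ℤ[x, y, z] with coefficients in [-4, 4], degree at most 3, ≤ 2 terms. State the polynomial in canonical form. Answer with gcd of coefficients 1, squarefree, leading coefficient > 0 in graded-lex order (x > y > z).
x*y + z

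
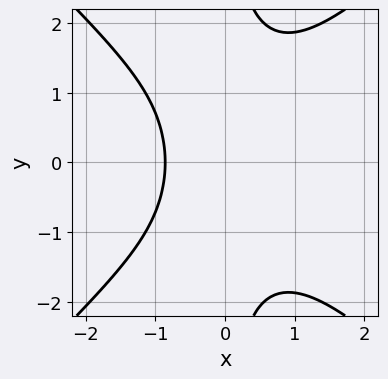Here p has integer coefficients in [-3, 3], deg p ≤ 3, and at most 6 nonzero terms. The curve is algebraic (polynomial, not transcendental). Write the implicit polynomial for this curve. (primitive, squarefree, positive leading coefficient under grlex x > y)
2*x^3 - 2*x*y^2 + 2*x + 3

First, deg p = 3.
Next, symmetries: mirror symmetry y ↦ −y ⇒ only even powers of y.
Then, checking where it meets the axes: the curve avoids every integer y-axis point in the box.
Finally, these observations pin down the coefficients.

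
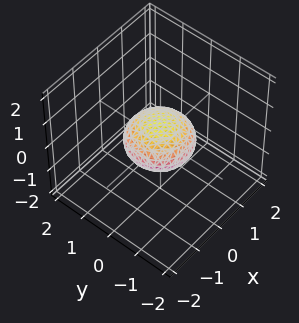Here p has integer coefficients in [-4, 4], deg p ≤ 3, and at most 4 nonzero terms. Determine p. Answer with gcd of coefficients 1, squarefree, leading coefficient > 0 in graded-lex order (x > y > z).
1. deg p = 2. A generic line meets the surface in up to 2 points.
2. By symmetry, the z-axis is an axis of rotation, so x and y enter only as x² + y².
3. From the axis intercepts and sections: among the integer gridlines, it crosses the x-axis at x ∈ {-1, 1}; a circular section at z = 0 has radius exactly 1; the y-axis gridline crossings are at y ∈ {-1, 1}.
4. Solving for integer coefficients yields p as stated.

x^2 + y^2 + 2*z^2 - 1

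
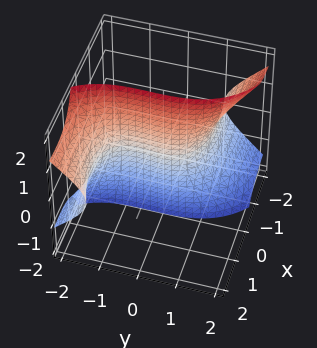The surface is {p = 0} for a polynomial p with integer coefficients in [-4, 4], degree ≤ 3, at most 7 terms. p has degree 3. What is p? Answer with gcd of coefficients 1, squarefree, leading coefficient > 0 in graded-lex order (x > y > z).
x^2*y + 3*x*z^2 + y^3 + y^2 + 3*x

1. Degree: no degree-2 surface has this shape, so deg p = 3.
2. Reading off the gridlines: the y-axis gridline crossings are at y ∈ {-1, 0}; it crosses the x-axis at the gridline x = 0.
3. The integer polynomial consistent with all of this is the stated p. Check: (0, 0, -2) on the z-axis lies on the surface, and p(0, 0, -2) = 0. ✓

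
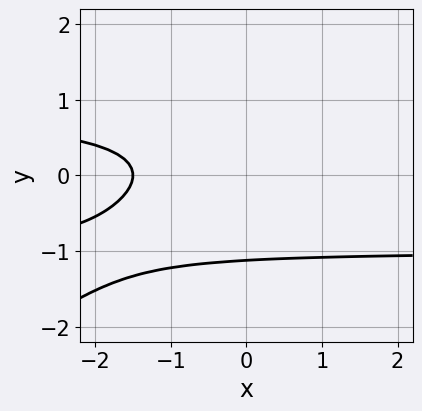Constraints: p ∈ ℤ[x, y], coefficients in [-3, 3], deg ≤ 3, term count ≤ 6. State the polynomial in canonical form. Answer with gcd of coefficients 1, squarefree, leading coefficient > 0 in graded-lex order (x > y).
1. Degree: a generic line meets the curve in up to 3 points, so deg p = 3.
2. Putting this together gives p.

2*x*y^2 - 3*y^3 - y^2 - 2*x - 3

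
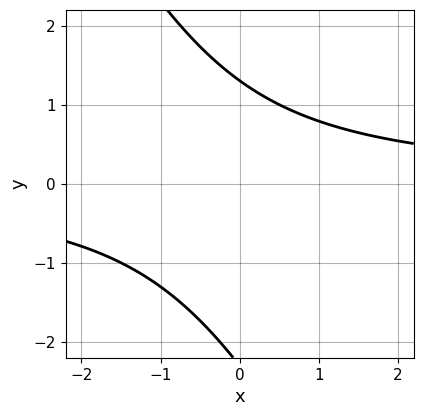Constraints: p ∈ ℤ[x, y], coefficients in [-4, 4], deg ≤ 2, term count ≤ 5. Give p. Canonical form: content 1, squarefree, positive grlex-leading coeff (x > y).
2*x*y + y^2 + y - 3

(a) Degree: the shape is more complex than any degree-1 curve, so deg p = 2.
(b) Checking where it meets the axes: the curve avoids every integer x-axis point in the box.
(c) Solving for integer coefficients yields p as stated.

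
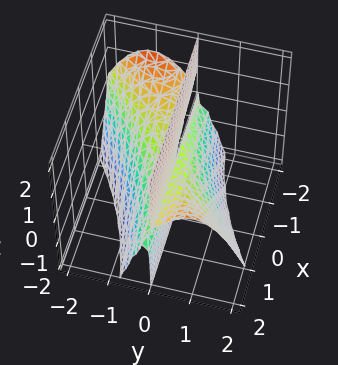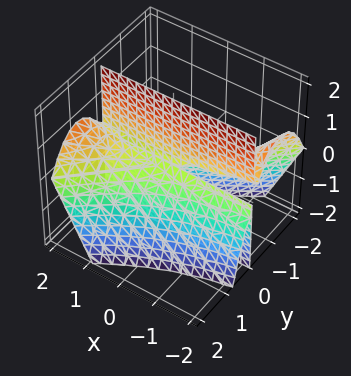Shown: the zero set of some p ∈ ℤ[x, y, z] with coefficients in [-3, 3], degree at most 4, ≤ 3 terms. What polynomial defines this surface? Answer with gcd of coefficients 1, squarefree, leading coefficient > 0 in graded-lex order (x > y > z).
x*y^2 - y^3 - y*z

First, deg p = 3. No degree-2 surface has this shape.
Next, checking where it meets the axes: the visible z-axis segment lies entirely on the surface; the visible x-axis segment lies entirely on the surface; one y-axis crossing is at y = 0.
Finally, putting this together gives p.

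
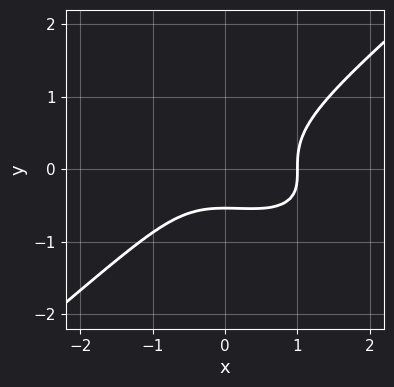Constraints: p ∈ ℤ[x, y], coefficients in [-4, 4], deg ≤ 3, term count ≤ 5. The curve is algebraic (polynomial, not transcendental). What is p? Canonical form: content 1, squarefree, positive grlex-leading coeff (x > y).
x^3 + x^2*y - 3*y^3 - y - 1

(a) deg p = 3. No degree-2 curve has this shape.
(b) From the axis intercepts and sections: it meets the x-axis at x = 1 (among the integer gridlines).
(c) Putting this together gives p.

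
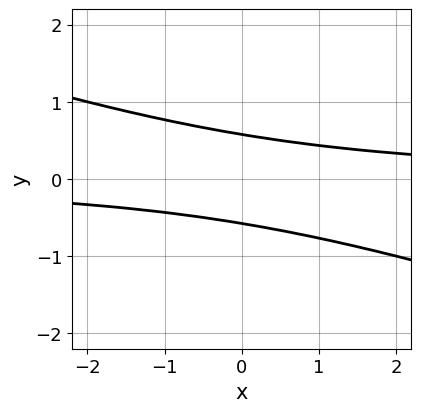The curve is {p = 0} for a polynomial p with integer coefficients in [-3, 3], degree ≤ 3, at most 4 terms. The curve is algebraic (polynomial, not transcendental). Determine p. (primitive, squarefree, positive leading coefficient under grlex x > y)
x*y + 3*y^2 - 1

First, the degree is 2 — no degree-1 curve has this shape.
Next, from the axis intercepts and sections: the curve avoids every integer x-axis point in the box.
Finally, solving for integer coefficients yields p as stated.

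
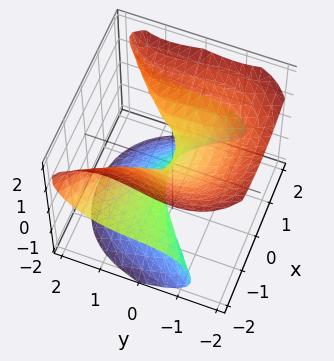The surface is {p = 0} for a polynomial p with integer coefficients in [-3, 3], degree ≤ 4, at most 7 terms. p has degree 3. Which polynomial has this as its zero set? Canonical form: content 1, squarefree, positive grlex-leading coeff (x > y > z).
Degree: the shape is more complex than any degree-2 surface, so deg p = 3.
Observable constraints: one y-axis crossing is at y = 0; the visible x-axis segment lies entirely on the surface.
Matching integer coefficients to the picture gives p.

3*x^2*z - 2*y^3 - 3*z^3 + 3*y*z - 2*y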